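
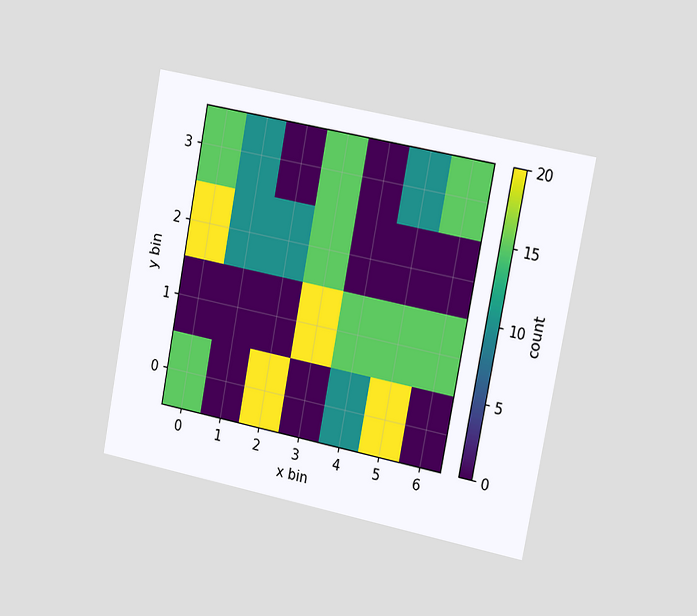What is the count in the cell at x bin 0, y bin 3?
The chart is tilted about 11° clockwise and viewed slightly from the right. Matching the cell (0, 3) against the colorbar gives 15.

15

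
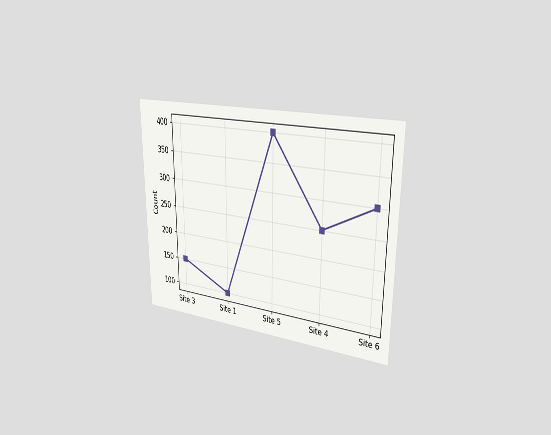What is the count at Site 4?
250

The chart is viewed slightly from the right. At Site 4, the line is at 250.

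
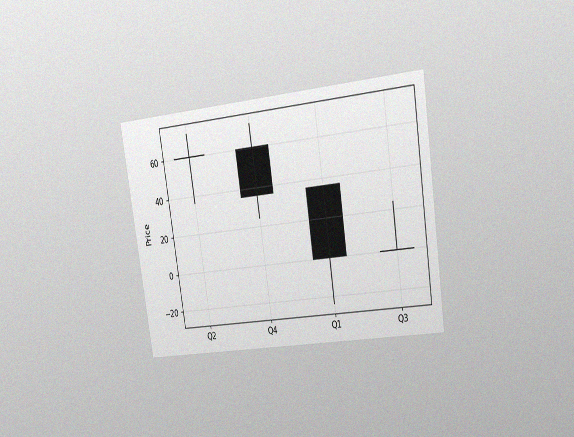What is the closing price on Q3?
0

The chart is tilted about 9° counter-clockwise and viewed slightly from the right, with some photo noise. The Q3 candle closes at 0.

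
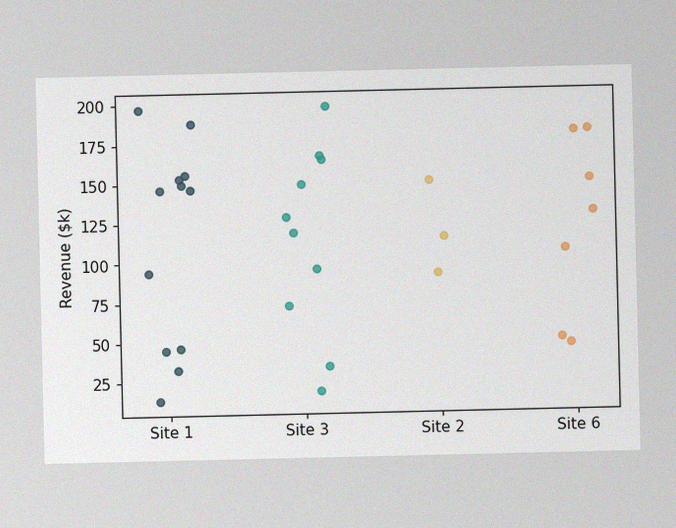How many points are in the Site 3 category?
10

The image has some photo noise and uneven lighting. Counting the markers in the Site 3 column gives 10.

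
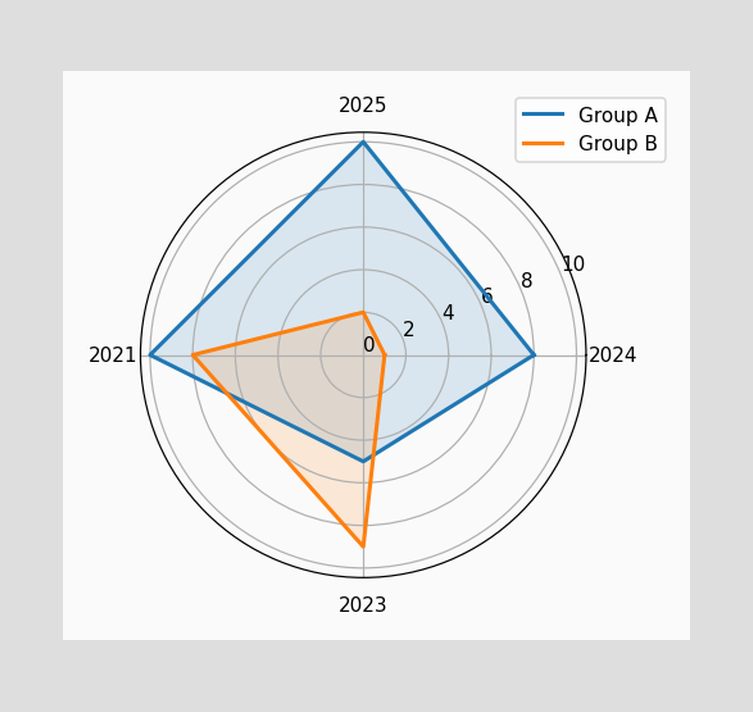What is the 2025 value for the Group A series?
On the 2025 axis, Group A reaches 10.

10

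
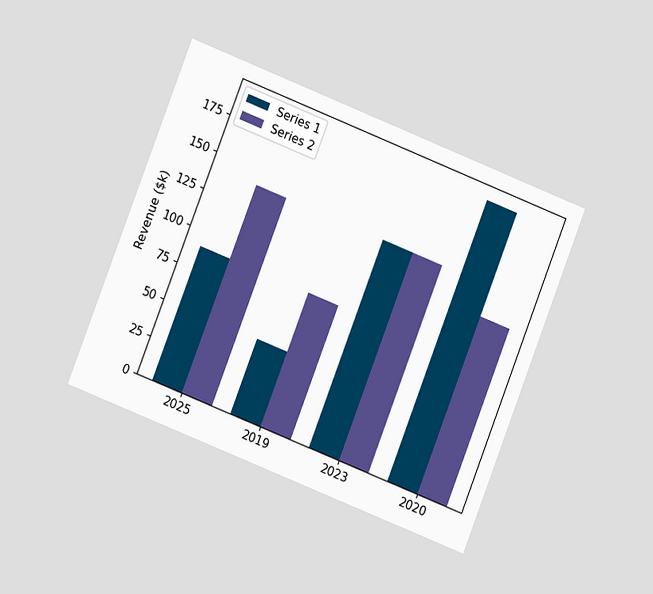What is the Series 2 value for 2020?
The chart is tilted about 21° clockwise and viewed at a slight angle. The Series 2 bar at 2020 reaches $120k on the y-axis.

$120k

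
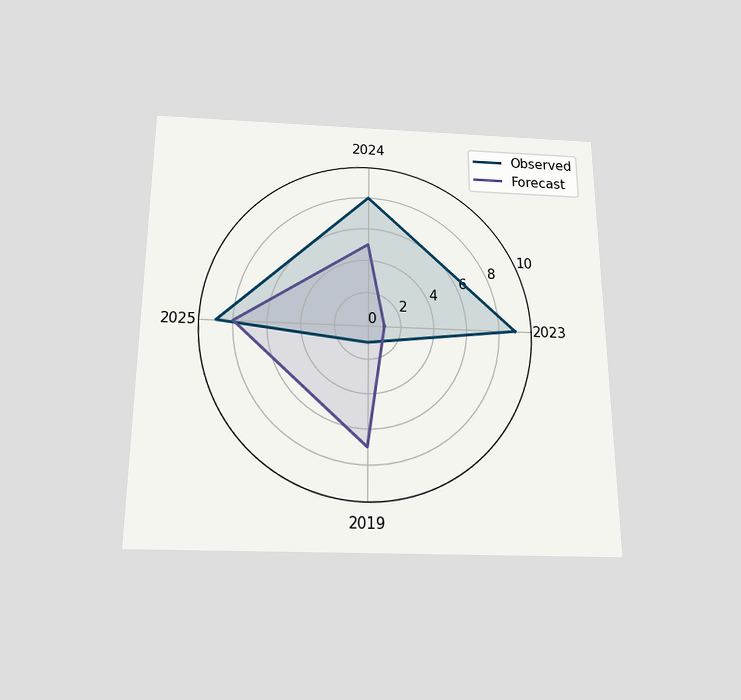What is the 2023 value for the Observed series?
The chart is viewed slightly from below. On the 2023 axis, Observed reaches 9.

9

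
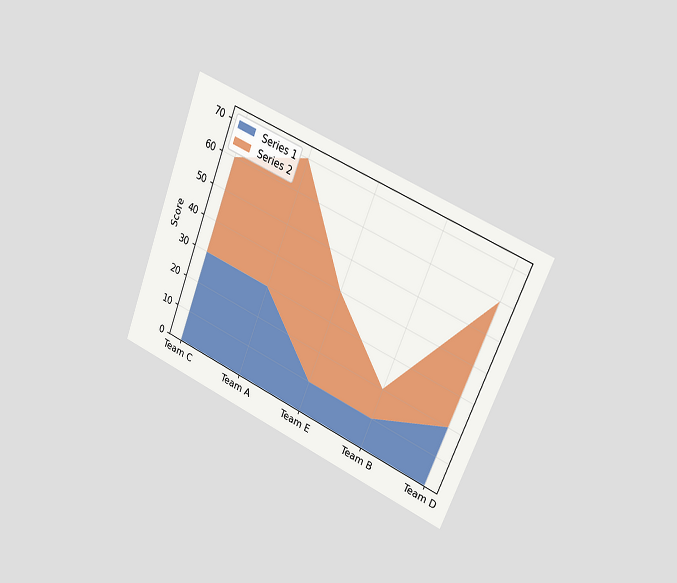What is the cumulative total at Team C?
The chart is tilted about 22° clockwise and viewed slightly from the right. The stacked total at Team C reaches 60.

60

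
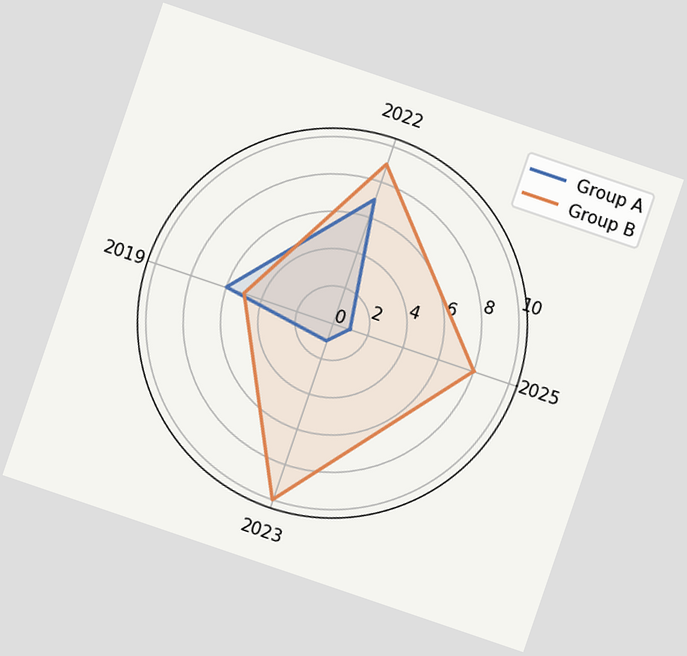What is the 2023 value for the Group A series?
1

The chart is tilted about 19° clockwise. On the 2023 axis, Group A reaches 1.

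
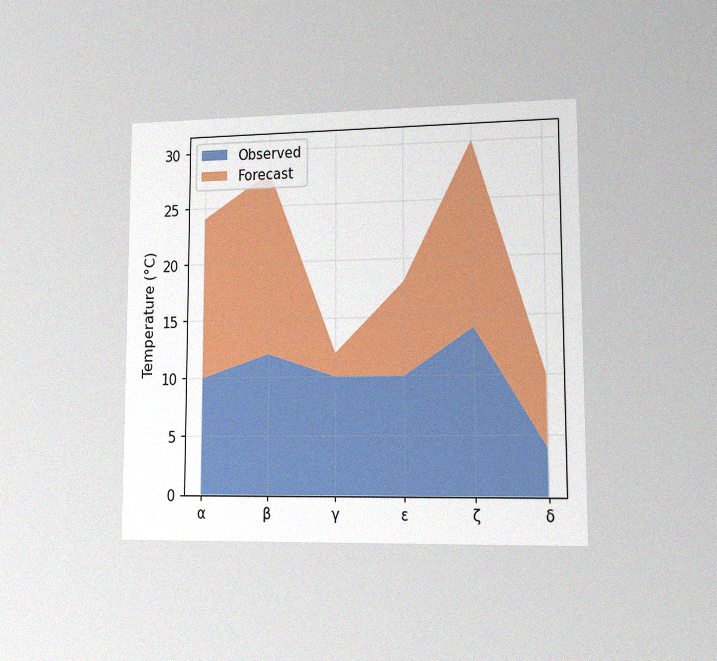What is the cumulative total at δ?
The chart is viewed slightly from the right, with some photo noise. The stacked total at δ reaches 10°C.

10°C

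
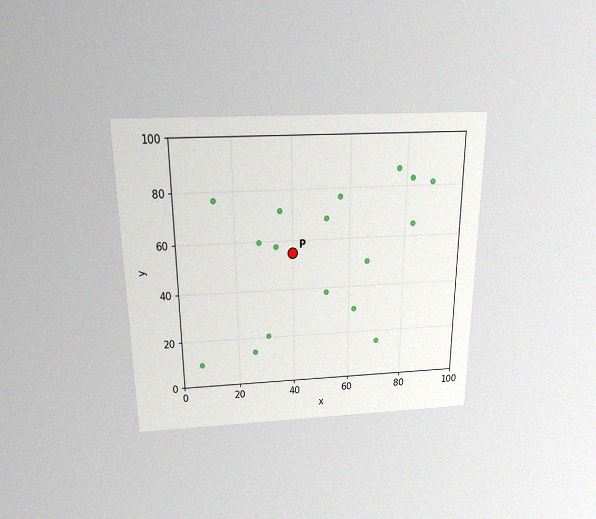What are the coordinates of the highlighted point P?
The chart is viewed slightly from above, with some photo noise. Following the gridlines from P to each axis, P sits at (40, 55).

(40, 55)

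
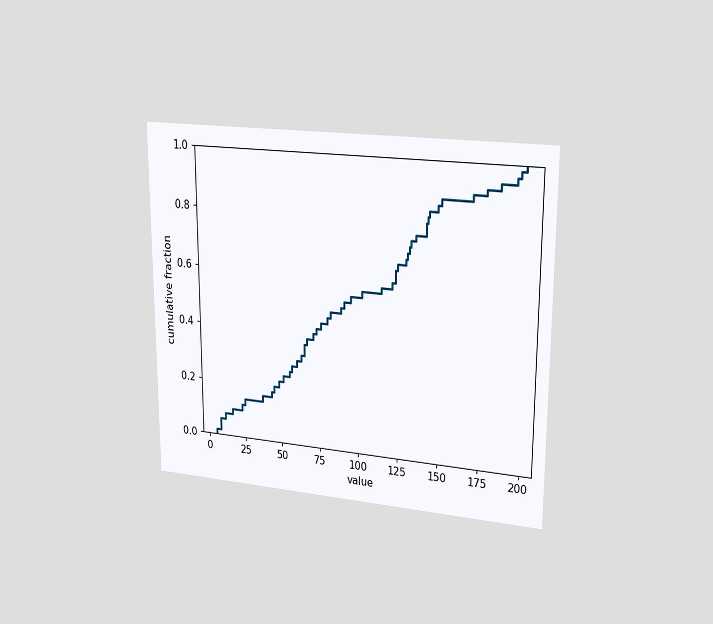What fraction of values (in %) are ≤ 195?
The chart is viewed slightly from the right. At x=195 the ECDF step is at 98%.

98%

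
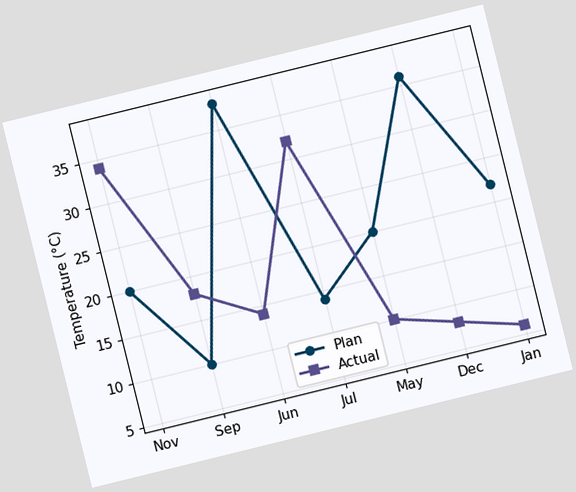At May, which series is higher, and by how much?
The chart is tilted about 14° counter-clockwise. At May, Plan sits above the other line by 10°C.

Plan, by 10°C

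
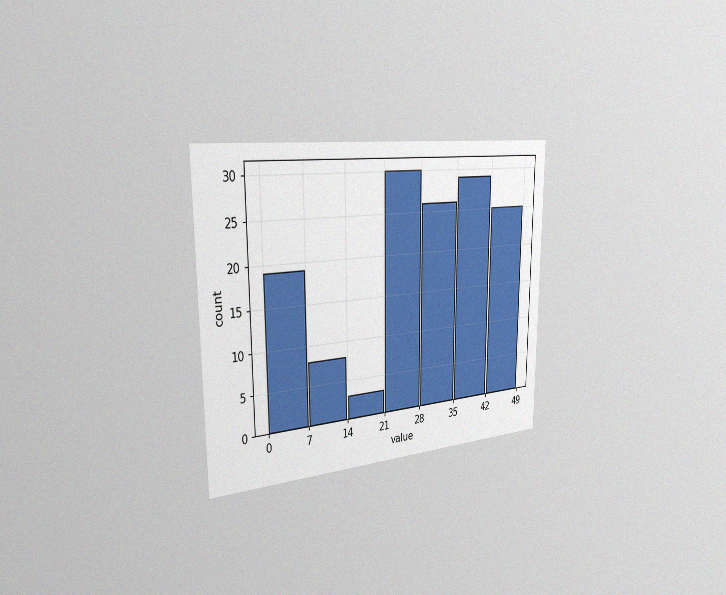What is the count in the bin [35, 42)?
29

The chart is viewed slightly from the left, with some photo noise. The [35, 42) bin has height 29.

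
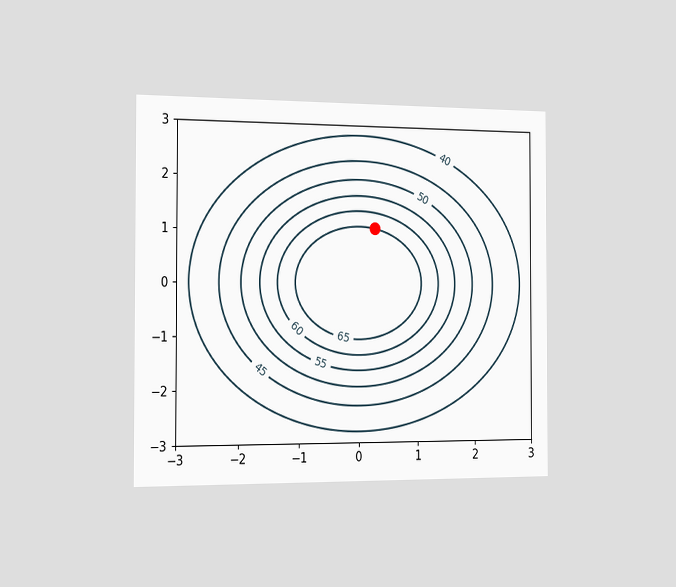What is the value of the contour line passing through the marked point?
The chart is viewed slightly from the left. The marked point sits on the contour labelled 65.

65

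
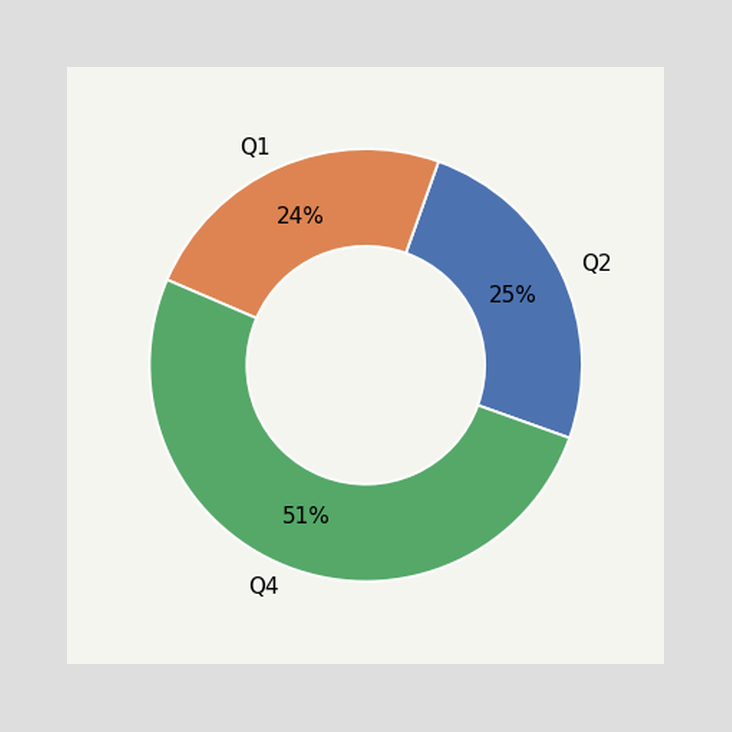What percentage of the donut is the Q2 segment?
The Q2 segment takes up 25% of the ring.

25%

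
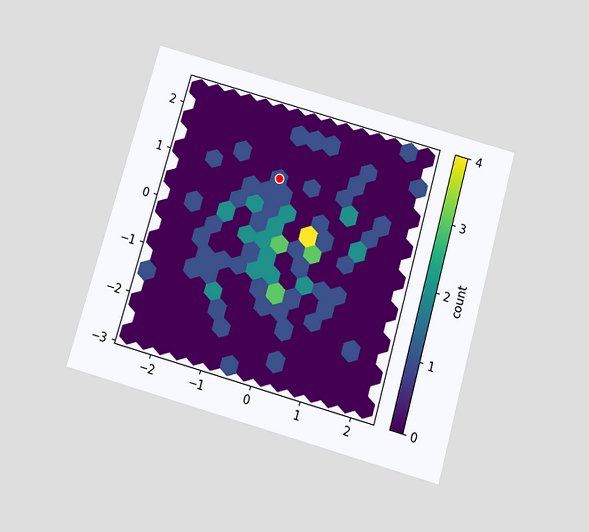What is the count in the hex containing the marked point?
The chart is tilted about 16° clockwise and viewed slightly from below. The marked hex reads 1 on the colorbar.

1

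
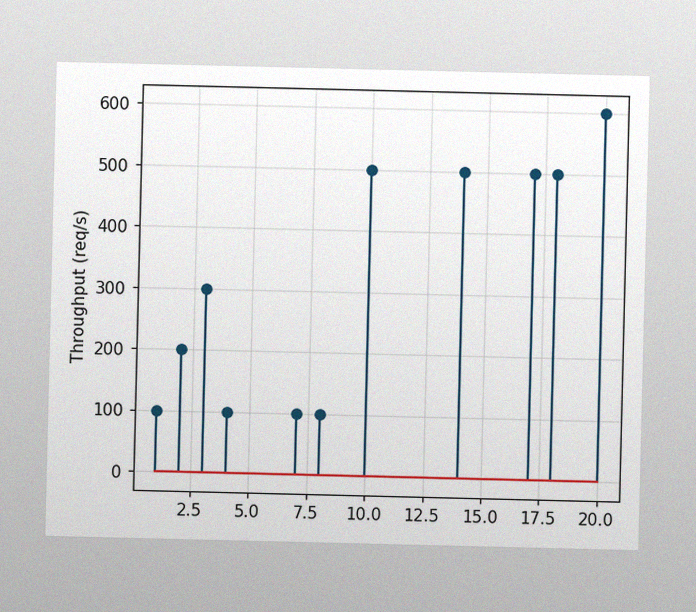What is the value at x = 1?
100req/s

The image has some photo noise and uneven lighting. The stem at x=1 reaches 100req/s.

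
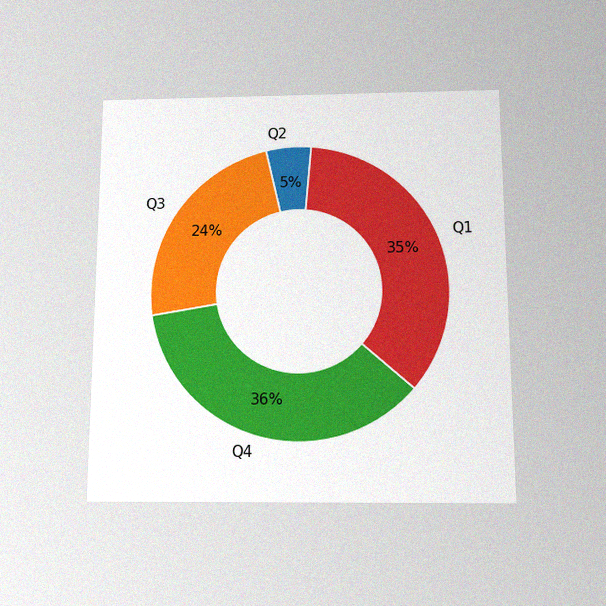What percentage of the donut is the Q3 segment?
The chart is viewed slightly from below, with some photo noise. The Q3 segment takes up 24% of the ring.

24%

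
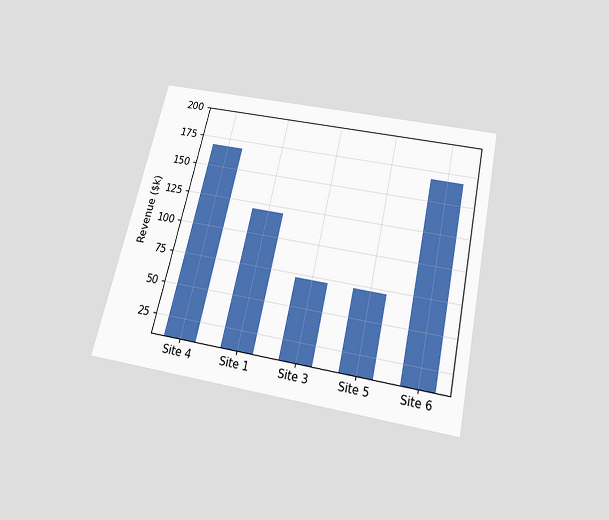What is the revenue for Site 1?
$120k

The chart is tilted about 13° clockwise and viewed slightly from below. Reading along the chart's y-axis, the Site 1 bar reaches $120k.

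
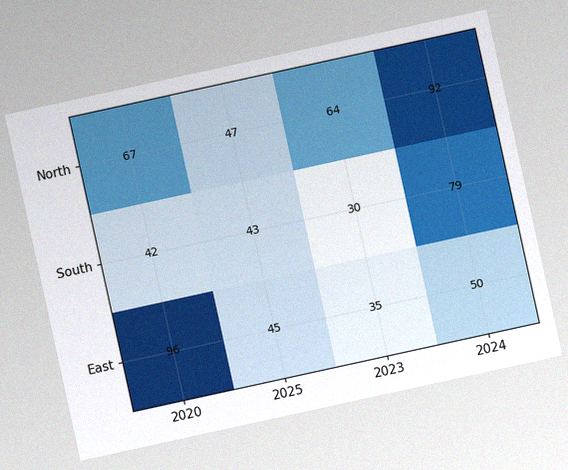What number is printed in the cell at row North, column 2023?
The chart is tilted about 12° counter-clockwise, with some photo noise. The (North, 2023) cell reads 64.

64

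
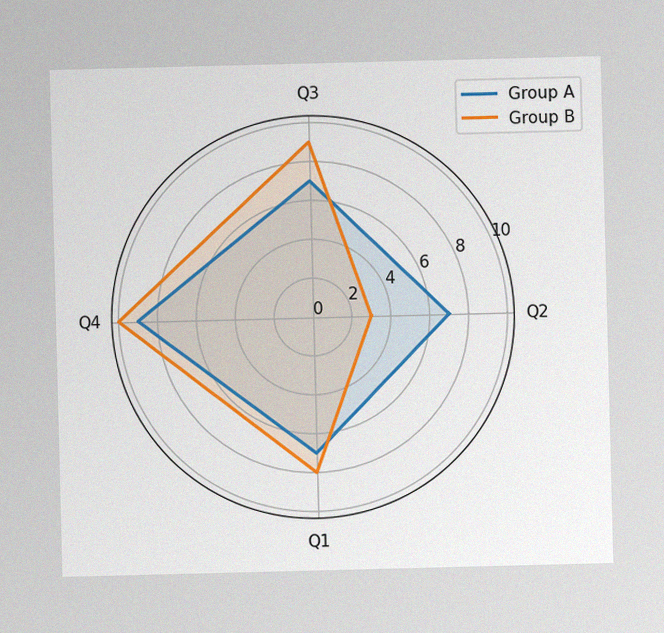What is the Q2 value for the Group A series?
7

The image has some photo noise and uneven lighting. On the Q2 axis, Group A reaches 7.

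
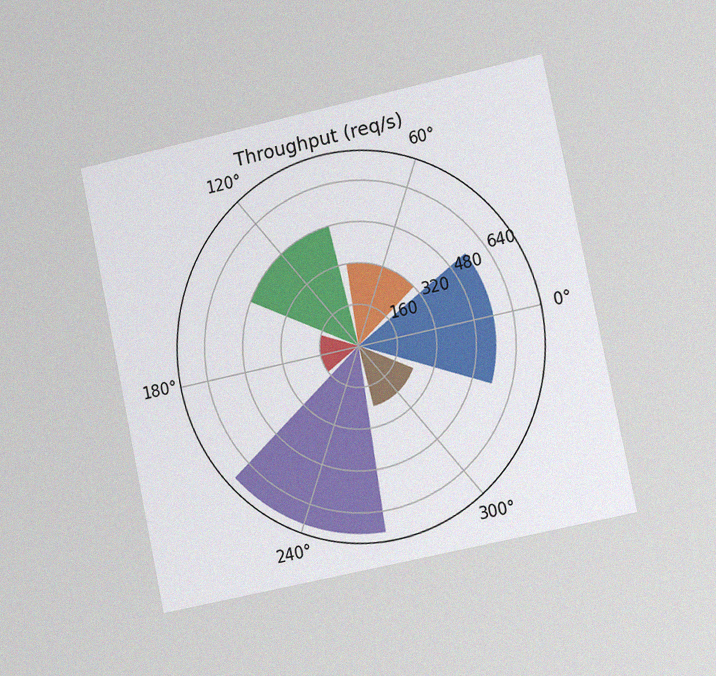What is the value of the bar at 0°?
The chart is tilted about 12° counter-clockwise and viewed slightly from the right, with some photo noise. The bar at 0° reaches 560req/s on the radial axis.

560req/s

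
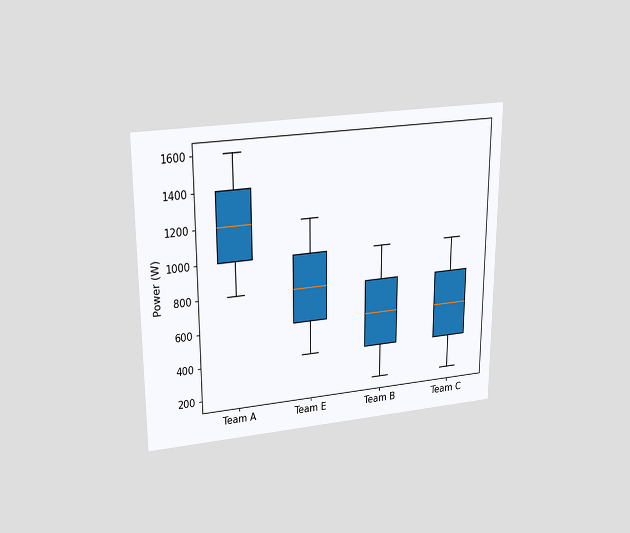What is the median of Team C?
600W

The chart is viewed slightly from above. The median line in the Team C box sits at 600W.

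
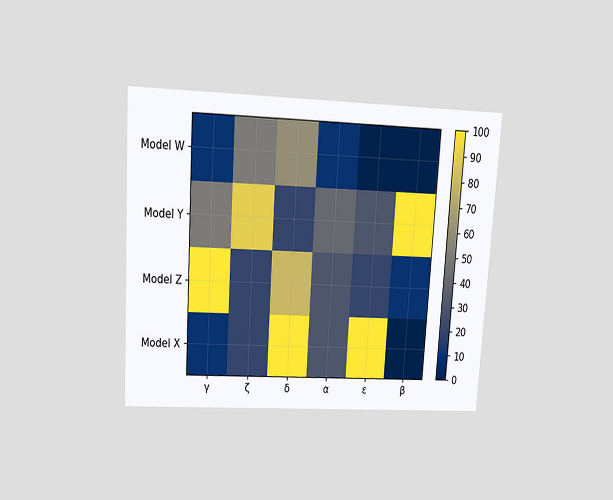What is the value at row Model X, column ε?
100

The chart is tilted about 4° clockwise and viewed slightly from above. Matching cell (Model X, ε) against the colorbar gives 100.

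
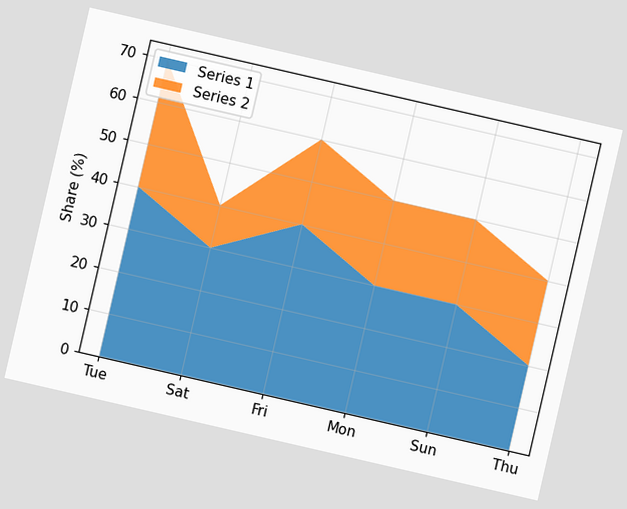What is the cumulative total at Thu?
The chart is tilted about 13° clockwise. The stacked total at Thu reaches 40%.

40%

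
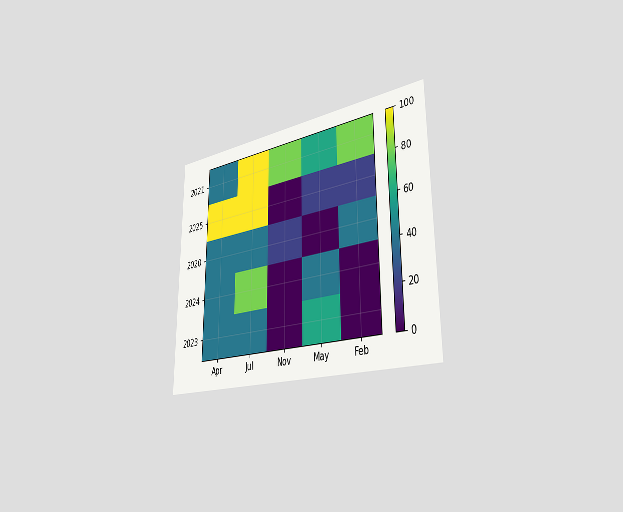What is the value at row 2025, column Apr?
The chart is viewed slightly from the right. Matching cell (2025, Apr) against the colorbar gives 100.

100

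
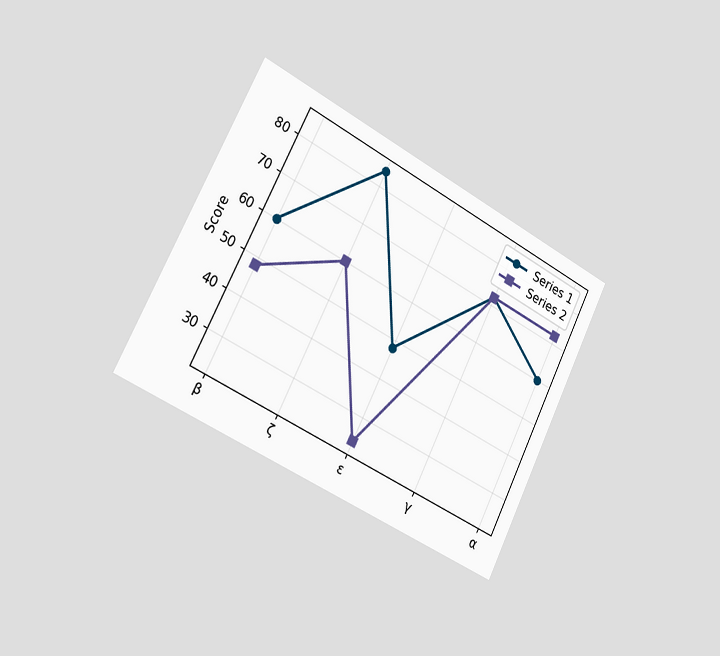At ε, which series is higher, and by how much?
Series 1, by 24

The chart is tilted about 27° clockwise and viewed slightly from the left. At ε, Series 1 sits above the other line by 24.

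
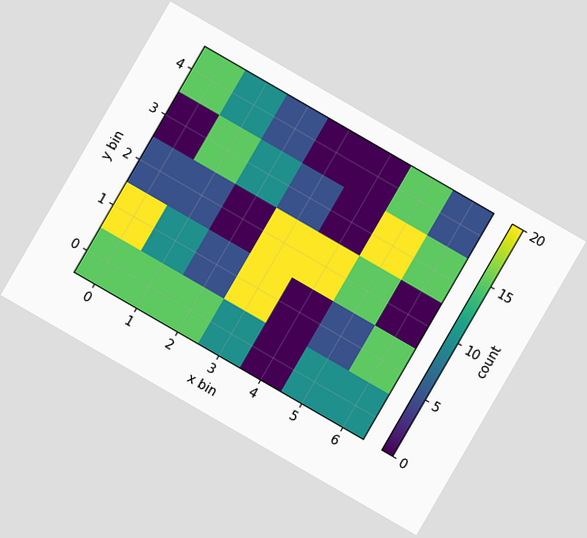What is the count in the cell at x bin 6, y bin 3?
The chart is tilted about 30° clockwise. Matching the cell (6, 3) against the colorbar gives 15.

15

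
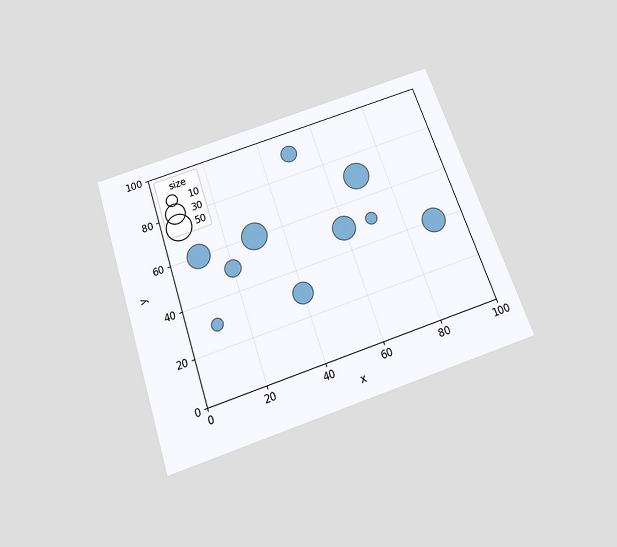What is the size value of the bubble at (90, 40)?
The chart is tilted about 19° counter-clockwise and viewed slightly from below. Matching the bubble at (90, 40) against the size legend gives 40.

40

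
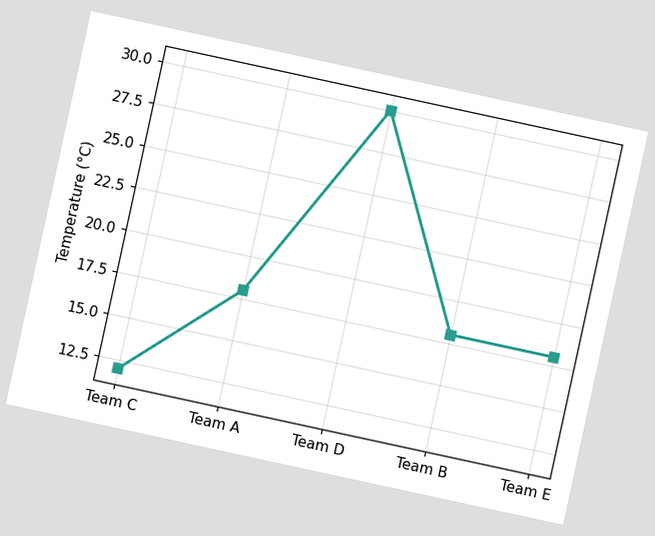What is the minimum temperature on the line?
12°C

The chart is tilted about 12° clockwise. The lowest point is at Team C, and reading across to the y-axis gives 12°C.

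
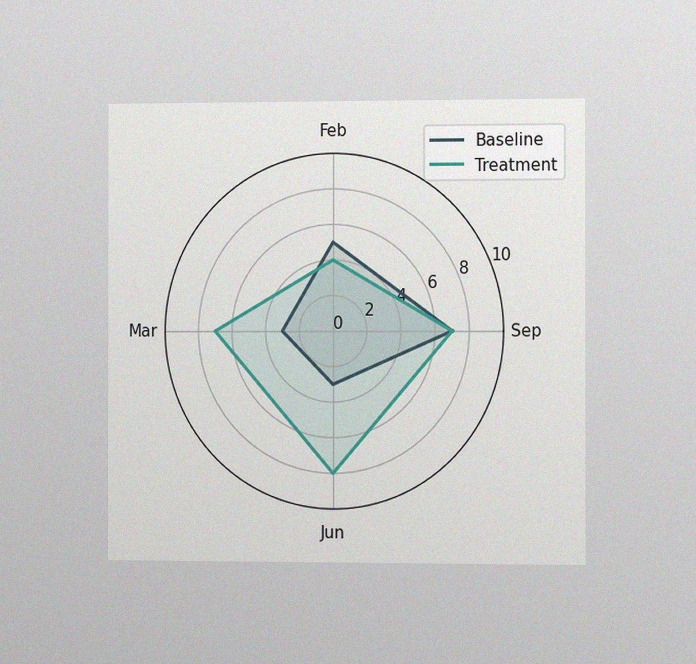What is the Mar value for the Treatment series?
The chart is viewed slightly from the right, with some photo noise. On the Mar axis, Treatment reaches 7.

7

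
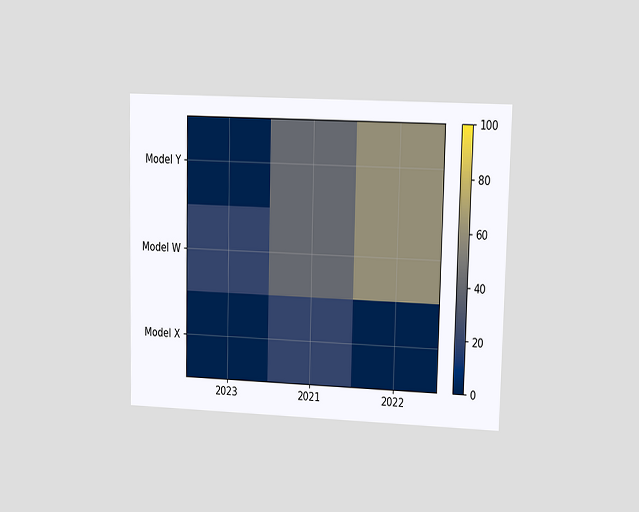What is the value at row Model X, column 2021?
20

The chart is viewed at a slight angle. Matching cell (Model X, 2021) against the colorbar gives 20.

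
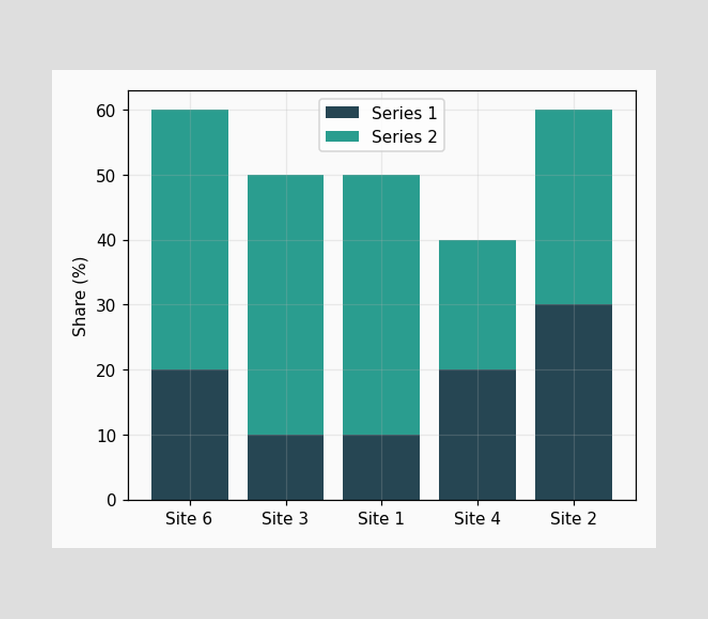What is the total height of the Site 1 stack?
The Site 1 stack's top reaches 50% on the y-axis.

50%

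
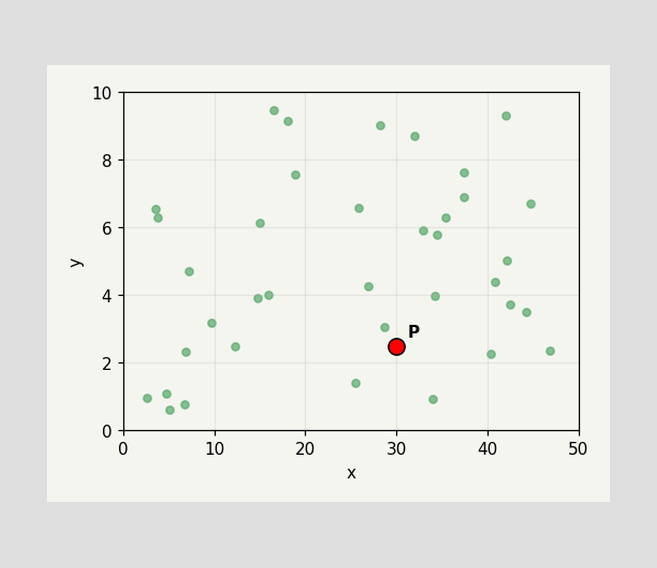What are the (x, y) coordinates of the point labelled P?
(30, 2.5)

Following the gridlines from P to each axis, P sits at (30, 2.5).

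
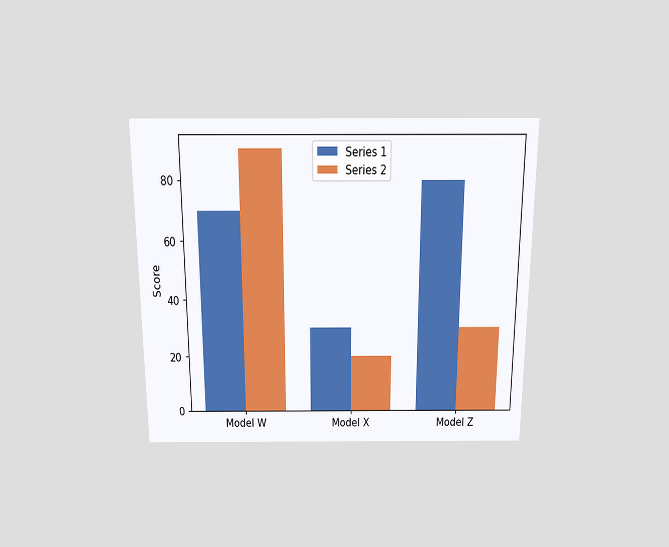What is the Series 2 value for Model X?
20

The chart is viewed slightly from above. The Series 2 bar at Model X reaches 20 on the y-axis.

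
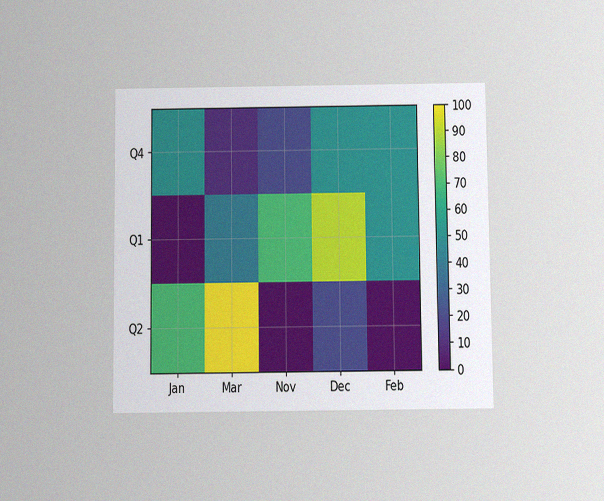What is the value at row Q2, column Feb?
The chart is viewed slightly from below, with some photo noise. Matching cell (Q2, Feb) against the colorbar gives 0.

0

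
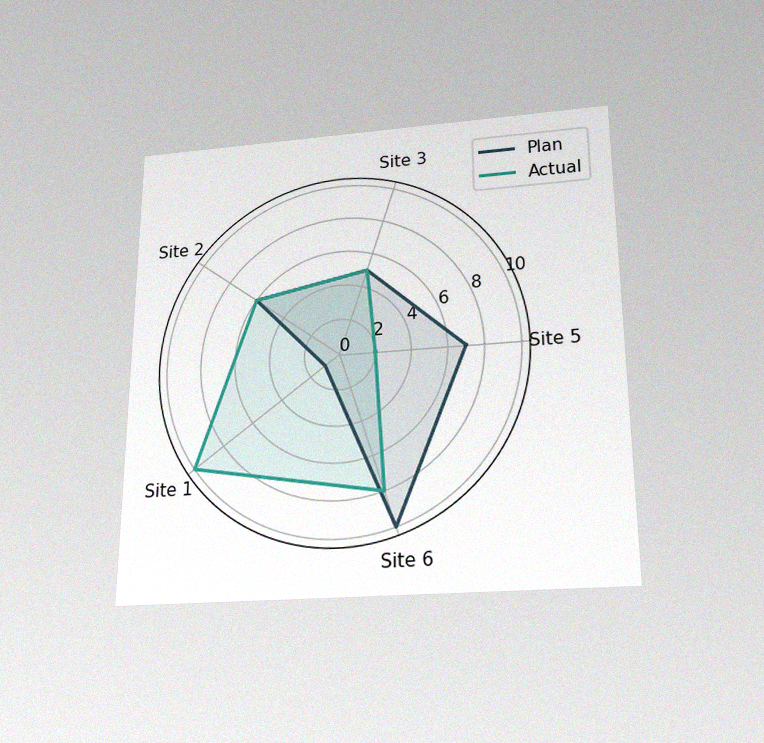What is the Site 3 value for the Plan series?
The chart is viewed slightly from below, with some photo noise. On the Site 3 axis, Plan reaches 5.

5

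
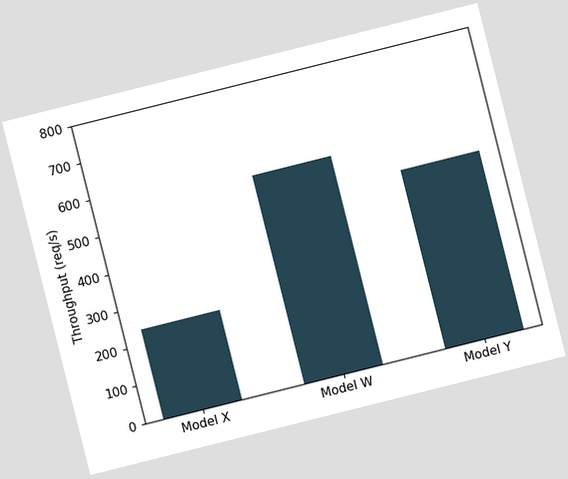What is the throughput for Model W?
560req/s

The chart is tilted about 14° counter-clockwise. Reading along the chart's y-axis, the Model W bar reaches 560req/s.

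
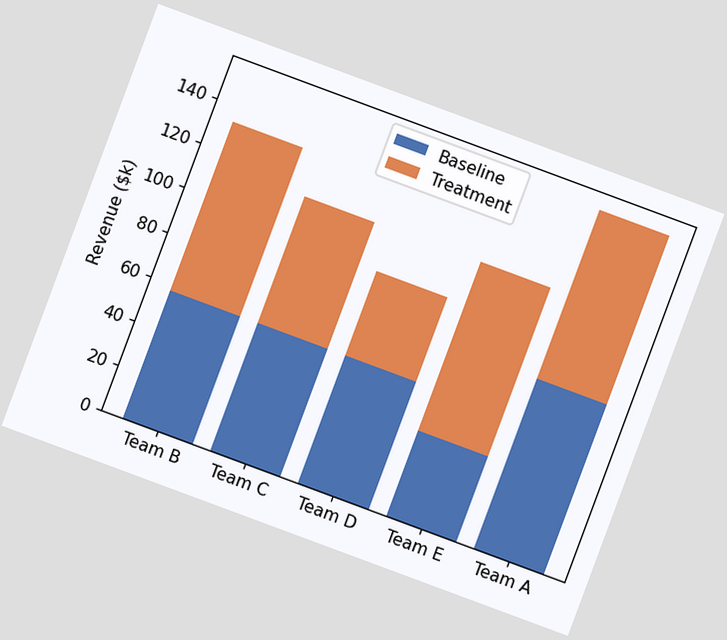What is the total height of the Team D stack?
The chart is tilted about 20° clockwise. The Team D stack's top reaches $95k on the y-axis.

$95k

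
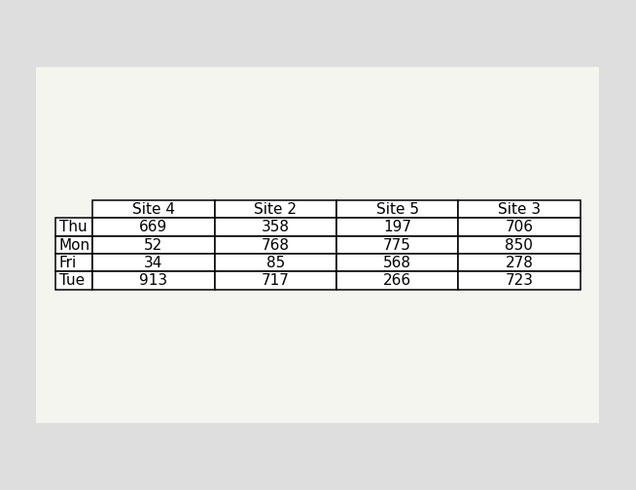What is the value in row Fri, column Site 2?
85

The (Fri, Site 2) cell reads 85.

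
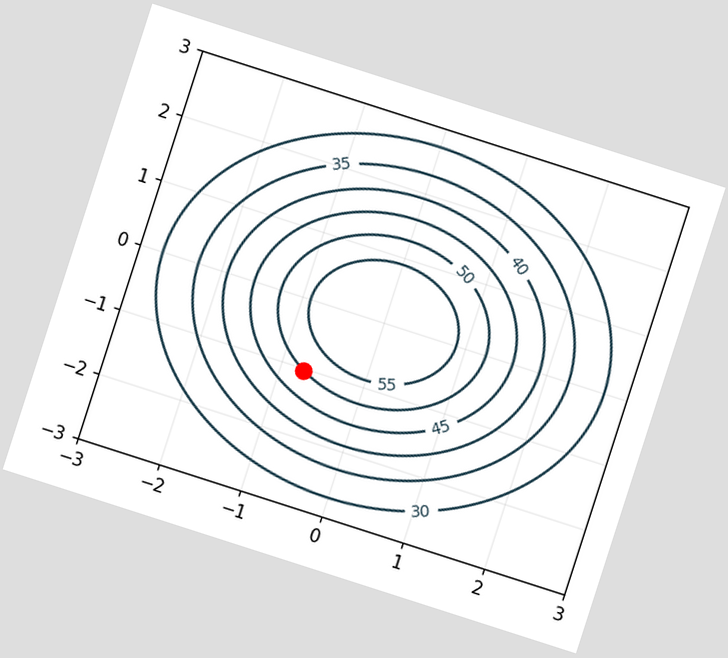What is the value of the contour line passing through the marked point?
50

The chart is tilted about 18° clockwise. The marked point sits on the contour labelled 50.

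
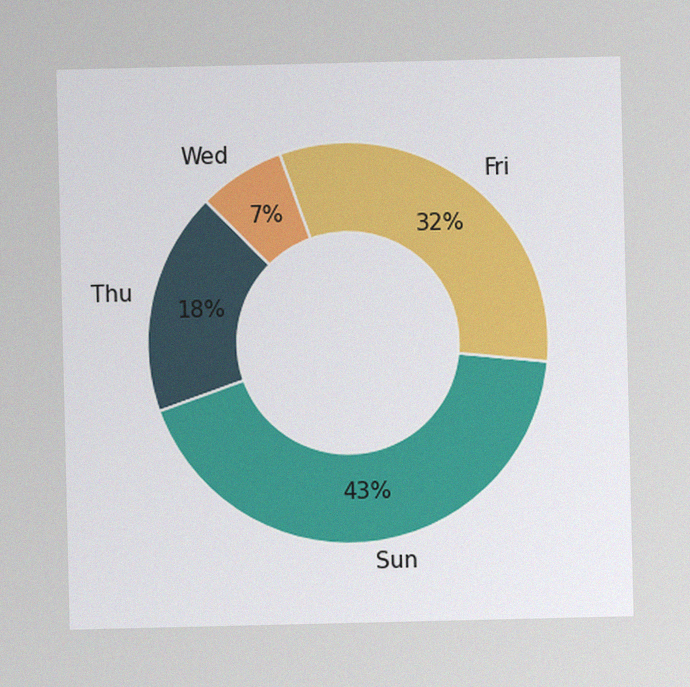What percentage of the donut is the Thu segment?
The image has some photo noise and uneven lighting. The Thu segment takes up 18% of the ring.

18%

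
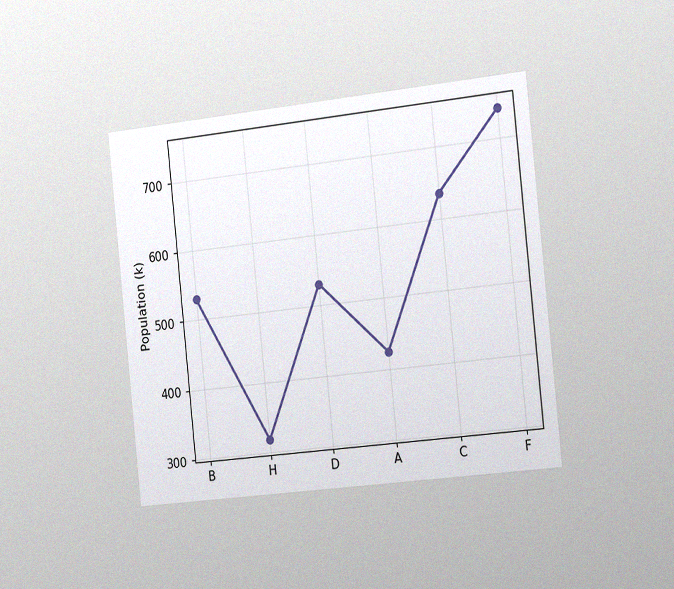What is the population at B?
The chart is tilted about 6° counter-clockwise and viewed slightly from the right, with some photo noise. At B, the line is at 530k.

530k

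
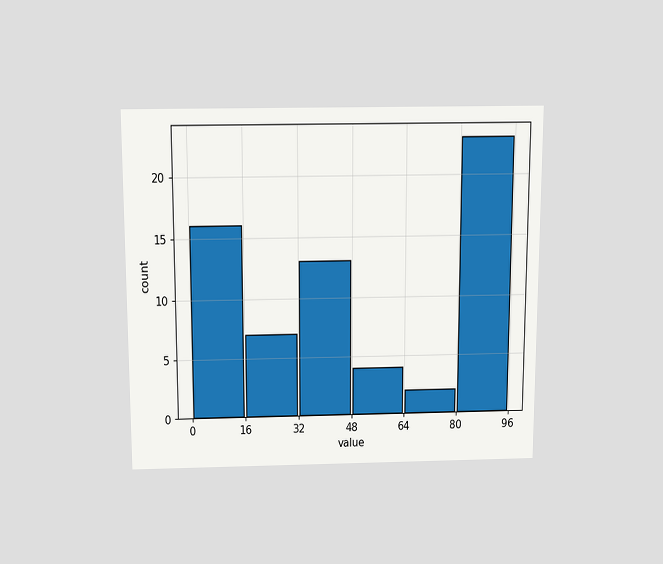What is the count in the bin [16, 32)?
7

The chart is viewed slightly from above. The [16, 32) bin has height 7.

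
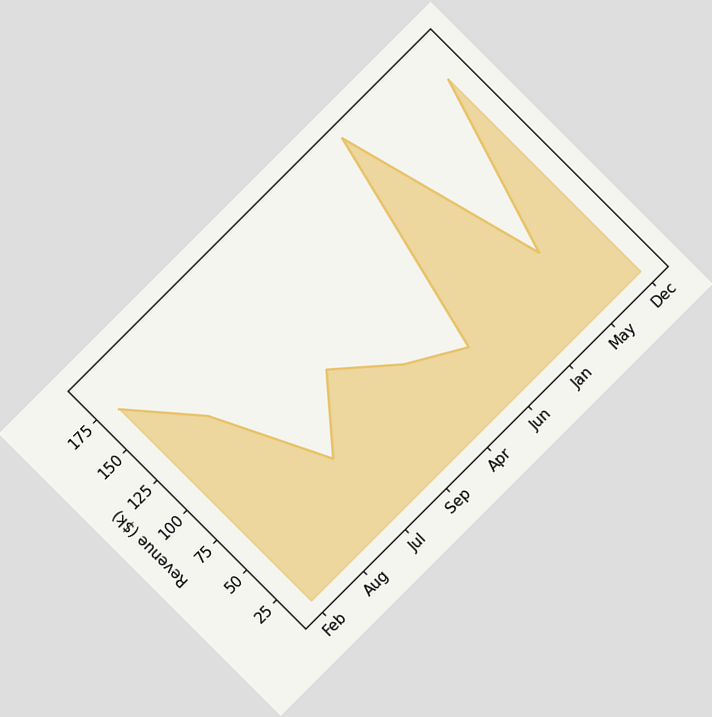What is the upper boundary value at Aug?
$130k

The chart is tilted about 45° counter-clockwise. At Aug the upper boundary is at $130k.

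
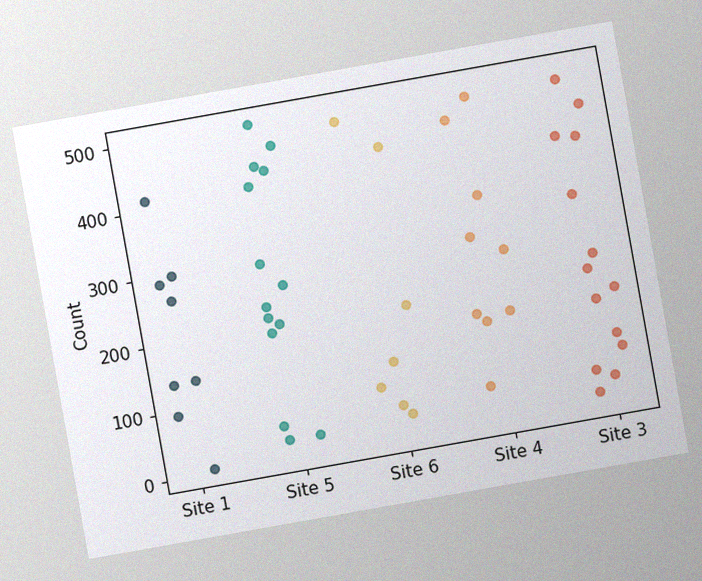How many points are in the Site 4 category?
9

The chart is tilted about 10° counter-clockwise, with some photo noise. Counting the markers in the Site 4 column gives 9.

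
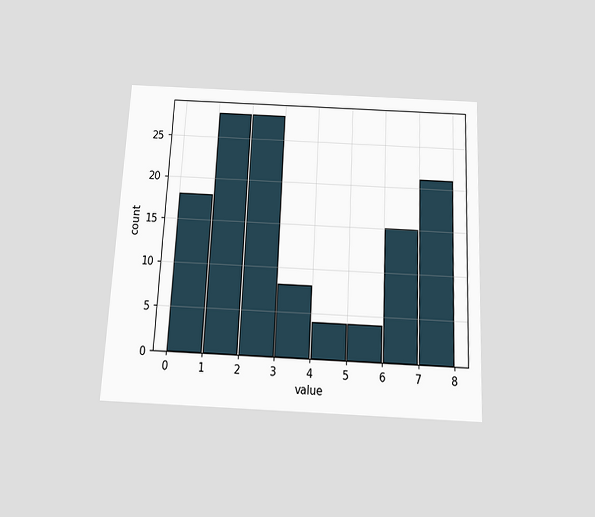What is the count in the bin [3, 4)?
8

The chart is tilted about 3° clockwise and viewed slightly from below. The [3, 4) bin has height 8.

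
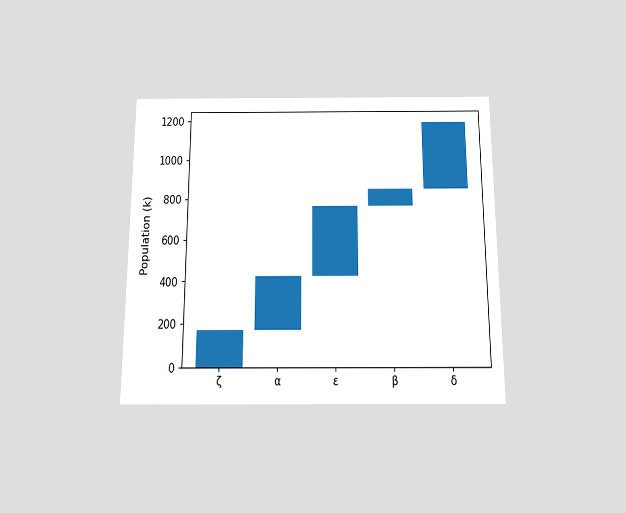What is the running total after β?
850k

The chart is viewed slightly from below. After β the running total reaches 850k.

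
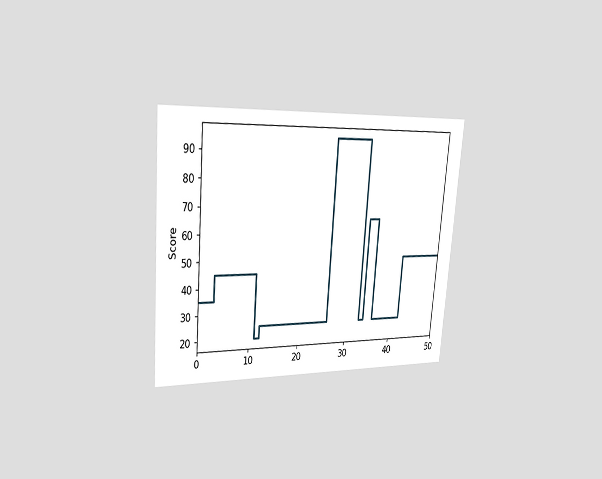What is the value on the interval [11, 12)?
20

The chart is tilted about 5° clockwise and viewed slightly from the left. On [11, 12) the step sits at 20.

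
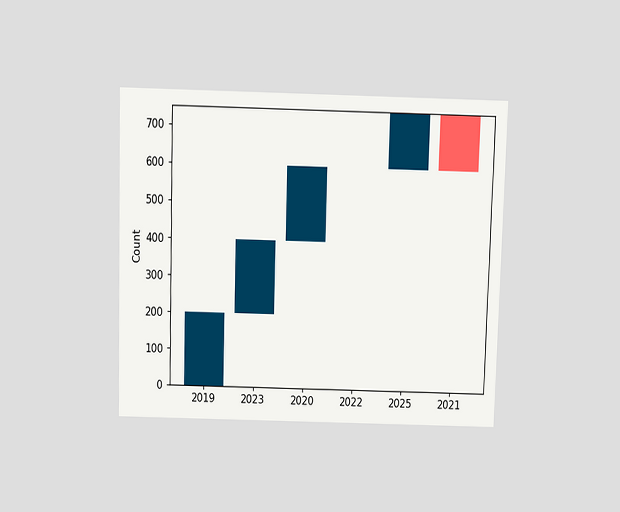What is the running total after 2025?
750

The chart is viewed slightly from above. After 2025 the running total reaches 750.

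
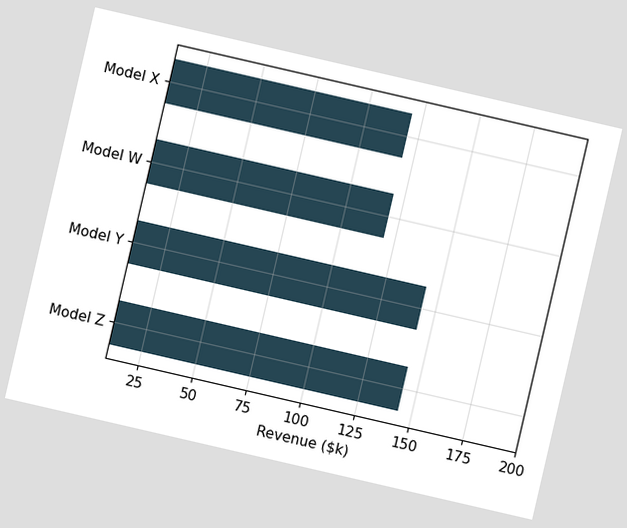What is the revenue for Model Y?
The chart is tilted about 13° clockwise. Reading along the chart's x-axis, the Model Y bar reaches $144k.

$144k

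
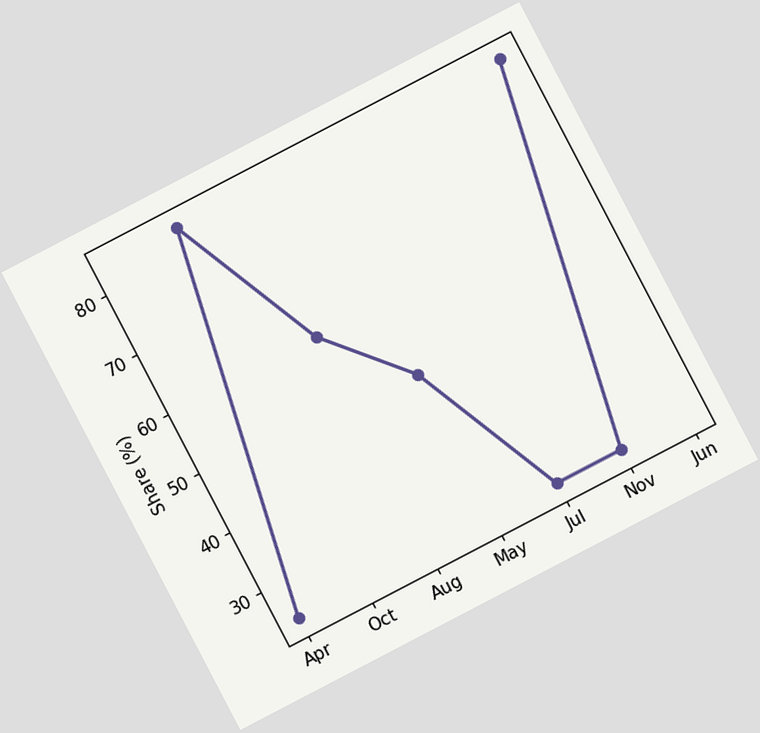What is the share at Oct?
84%

The chart is tilted about 28° counter-clockwise. At Oct, the line is at 84%.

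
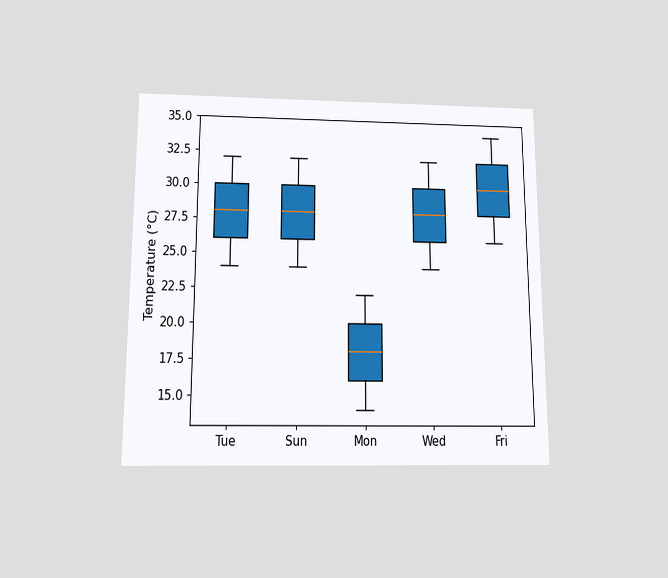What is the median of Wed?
28°C

The chart is viewed slightly from below. The median line in the Wed box sits at 28°C.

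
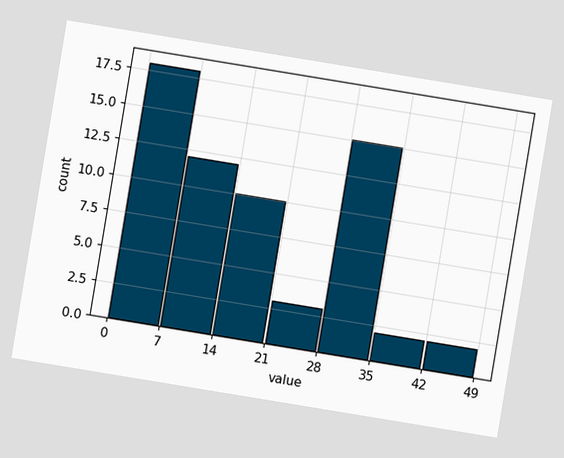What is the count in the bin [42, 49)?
2

The chart is tilted about 9° clockwise. The [42, 49) bin has height 2.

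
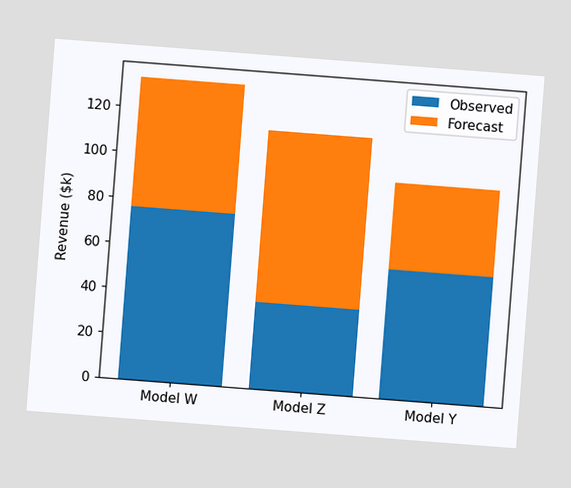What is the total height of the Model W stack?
$133k

The chart is tilted about 4° clockwise. The Model W stack's top reaches $133k on the y-axis.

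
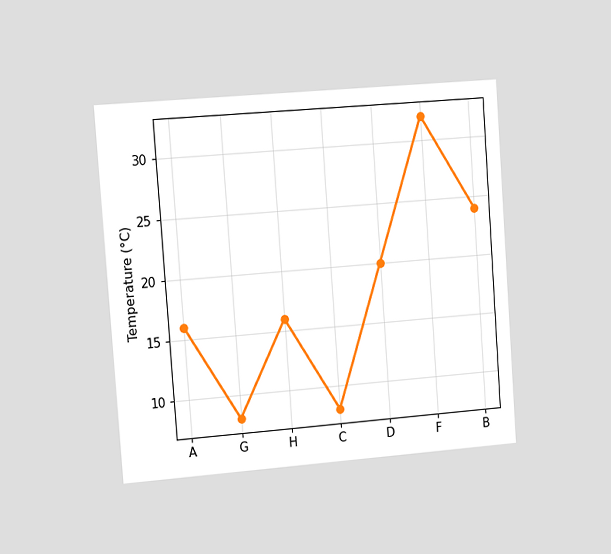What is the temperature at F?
The chart is tilted about 4° counter-clockwise and viewed at a slight angle. At F, the line is at 32°C.

32°C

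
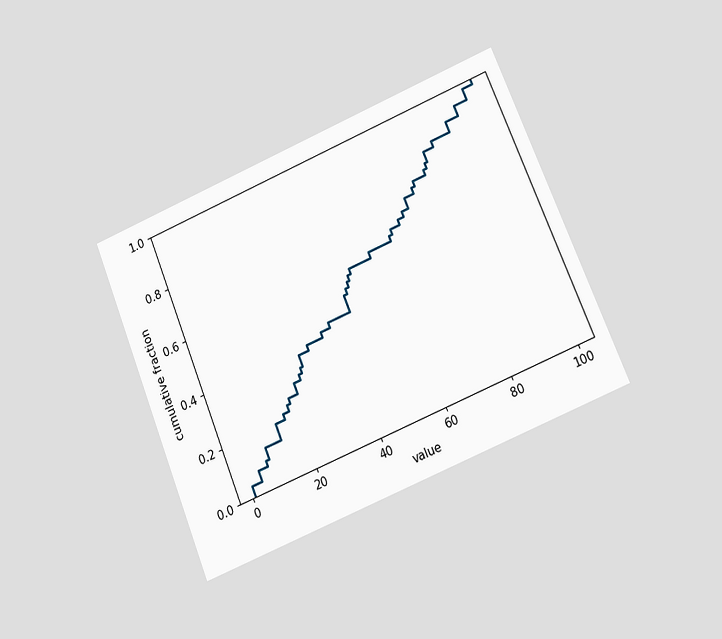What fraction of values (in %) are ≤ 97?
The chart is tilted about 23° counter-clockwise and viewed at a slight angle. At x=97 the ECDF step is at 98%.

98%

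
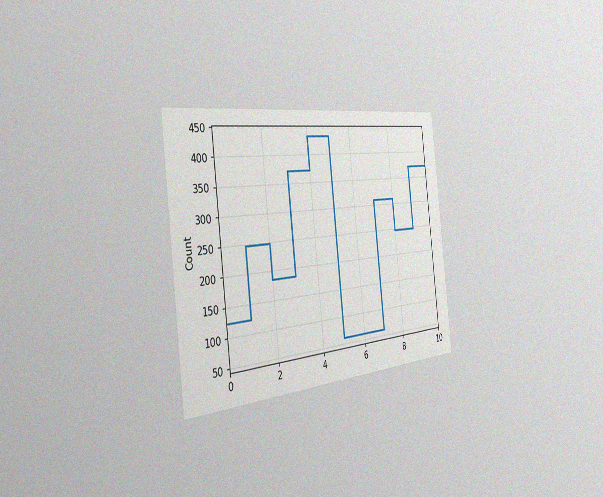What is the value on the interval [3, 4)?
372

The chart is tilted about 7° counter-clockwise and viewed slightly from the left, with some photo noise. On [3, 4) the step sits at 372.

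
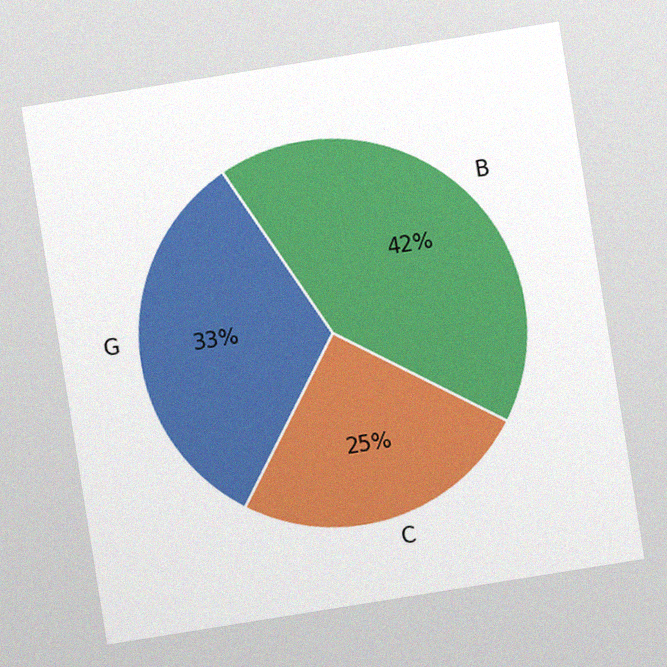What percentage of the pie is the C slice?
25%

The chart is tilted about 9° counter-clockwise, with some photo noise. The C slice takes up 25% of the pie.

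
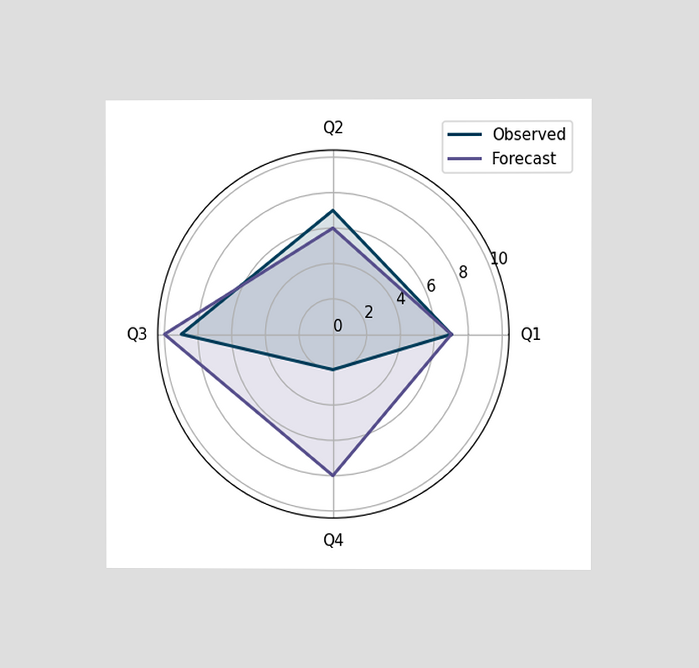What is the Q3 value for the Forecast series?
10

The chart is viewed at a slight angle. On the Q3 axis, Forecast reaches 10.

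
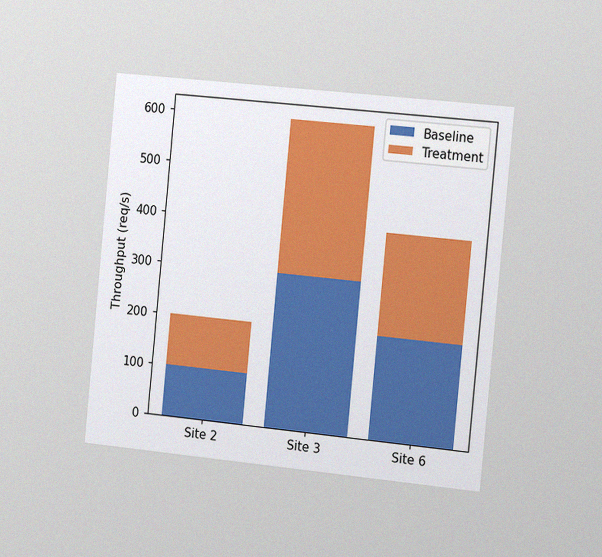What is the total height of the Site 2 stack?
The chart is tilted about 6° clockwise and viewed slightly from the right, with some photo noise. The Site 2 stack's top reaches 200req/s on the y-axis.

200req/s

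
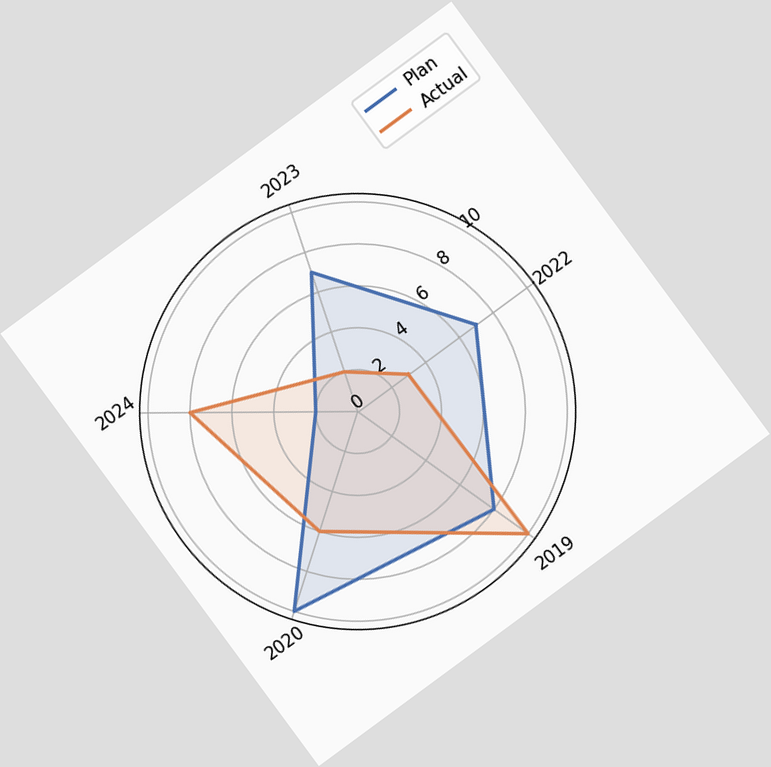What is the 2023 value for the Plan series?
7

The chart is tilted about 36° counter-clockwise. On the 2023 axis, Plan reaches 7.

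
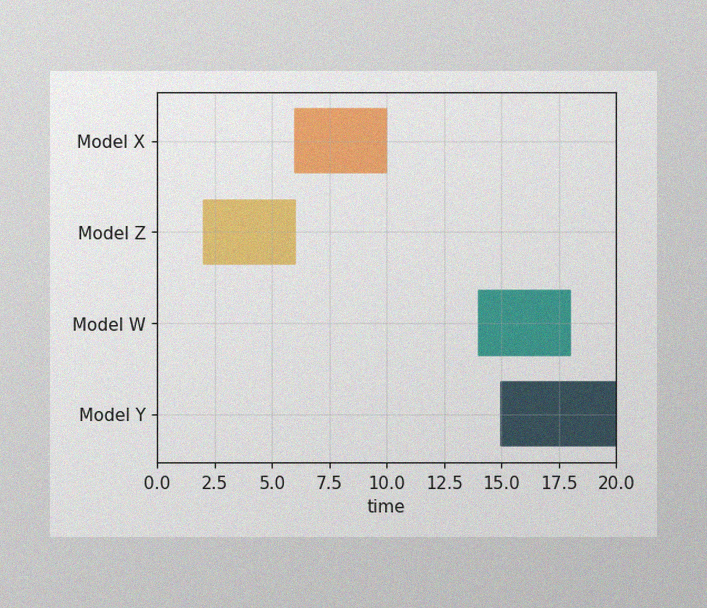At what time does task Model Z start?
The image has some photo noise and uneven lighting. The Model Z bar begins at t=2.

2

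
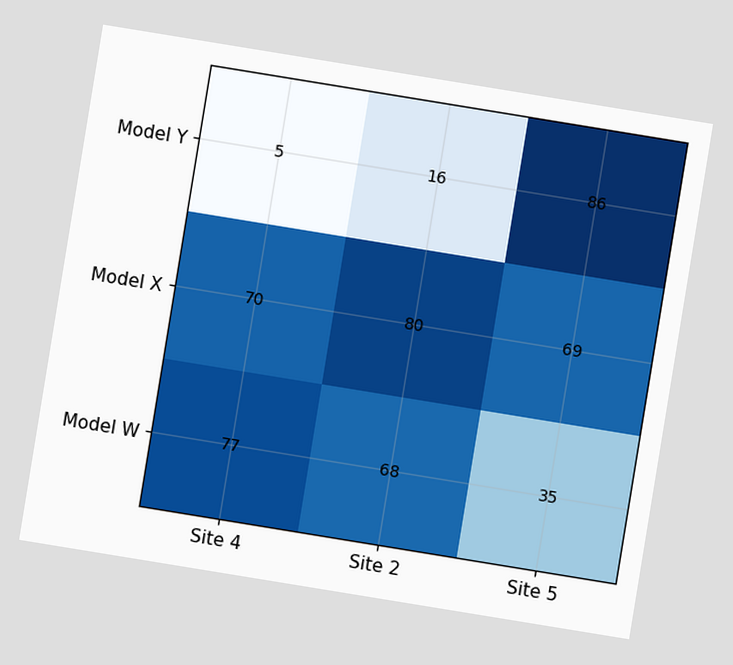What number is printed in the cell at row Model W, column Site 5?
The chart is tilted about 9° clockwise. The (Model W, Site 5) cell reads 35.

35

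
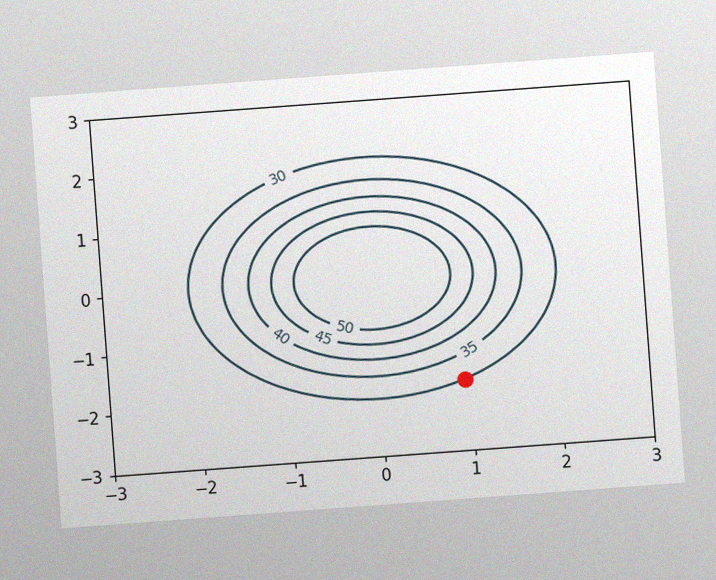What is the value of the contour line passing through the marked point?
30

The chart is tilted about 4° counter-clockwise, with some photo noise. The marked point sits on the contour labelled 30.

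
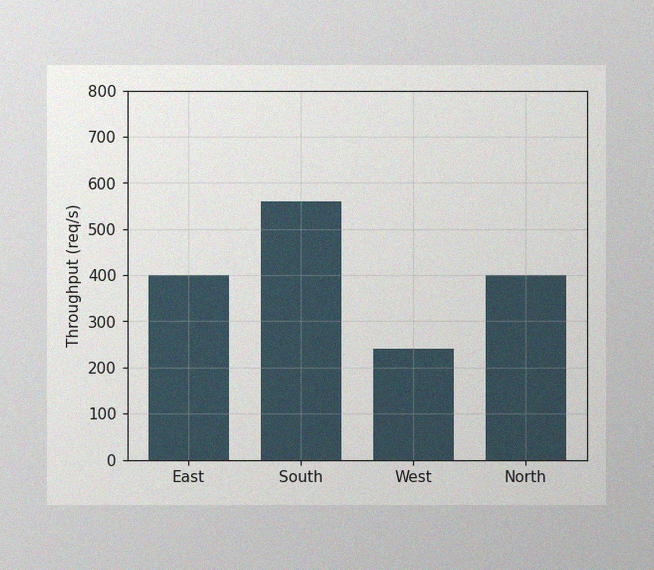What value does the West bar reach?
The image has some photo noise and uneven lighting. Reading along the chart's y-axis, the West bar reaches 240req/s.

240req/s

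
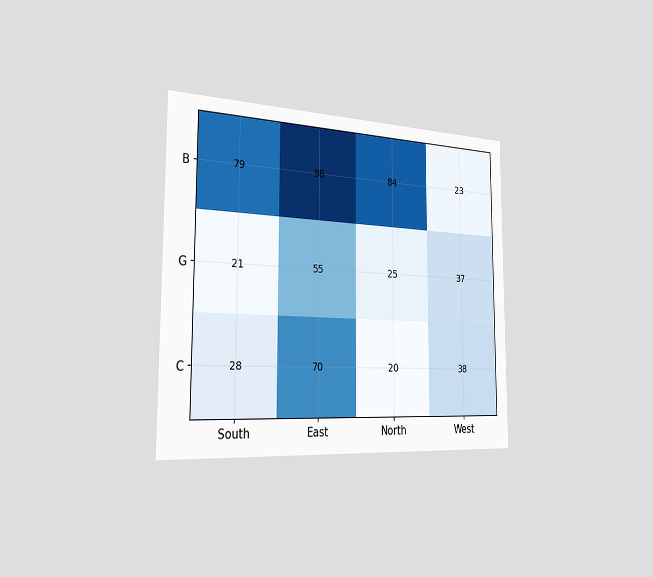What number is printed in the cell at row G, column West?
The chart is viewed slightly from the left. The (G, West) cell reads 37.

37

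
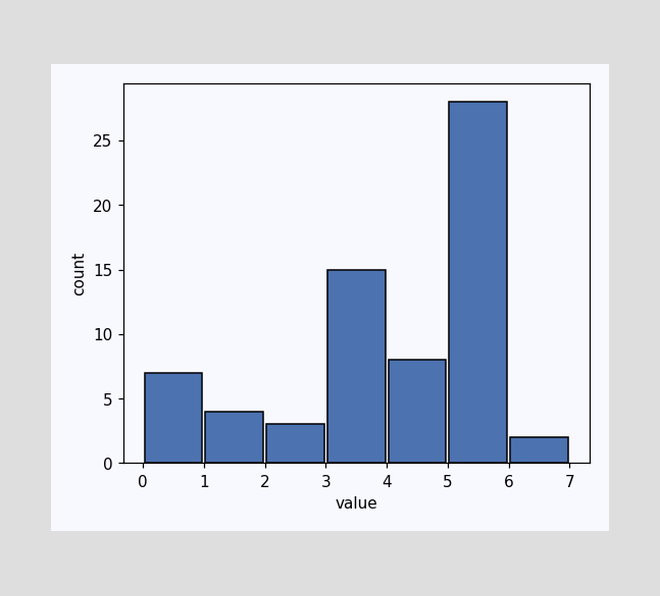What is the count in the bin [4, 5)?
8

The [4, 5) bin has height 8.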